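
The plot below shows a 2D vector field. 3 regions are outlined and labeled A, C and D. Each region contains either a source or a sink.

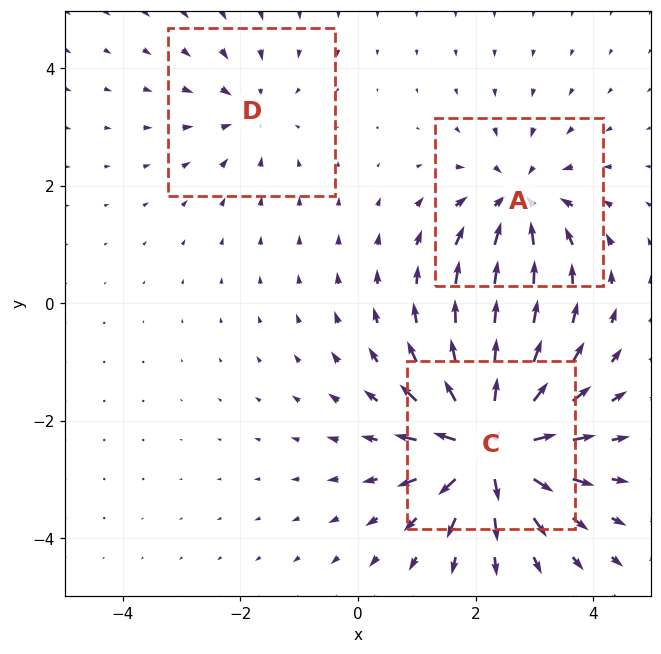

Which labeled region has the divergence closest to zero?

Divergence at each region's feature centre — A: about -4, C: about +6, D: about -2. Region D is closest to zero.

D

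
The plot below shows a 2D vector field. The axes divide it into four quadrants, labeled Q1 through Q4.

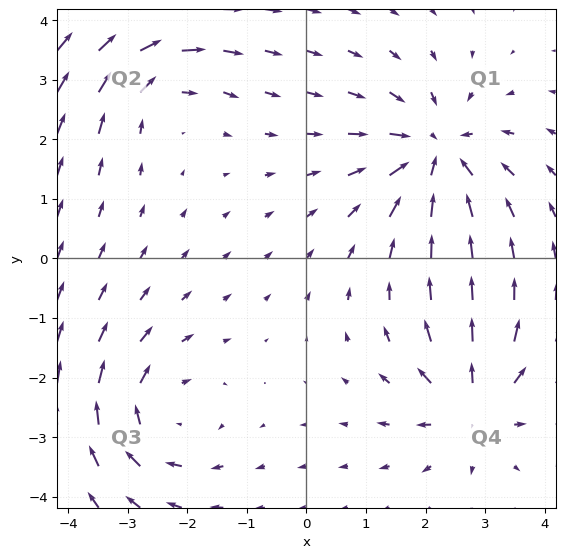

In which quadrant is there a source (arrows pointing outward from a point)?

The source sits at approximately (2.8, -2.5), which lies in quadrant Q4. The divergence there is about +5, positive as expected for a source.

Q4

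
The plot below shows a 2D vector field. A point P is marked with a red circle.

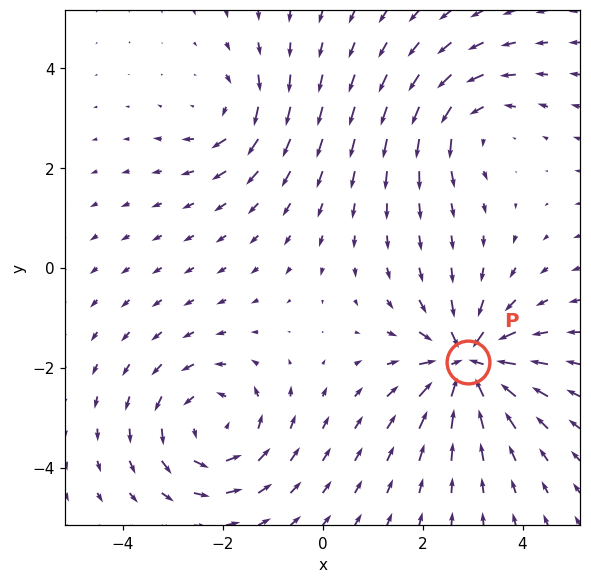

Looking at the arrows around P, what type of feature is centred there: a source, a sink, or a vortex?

sink

At P (2.9, -1.9) the arrows converge inward. Divergence about -6, curl ≈0 — negative divergence with near-zero curl is a sink.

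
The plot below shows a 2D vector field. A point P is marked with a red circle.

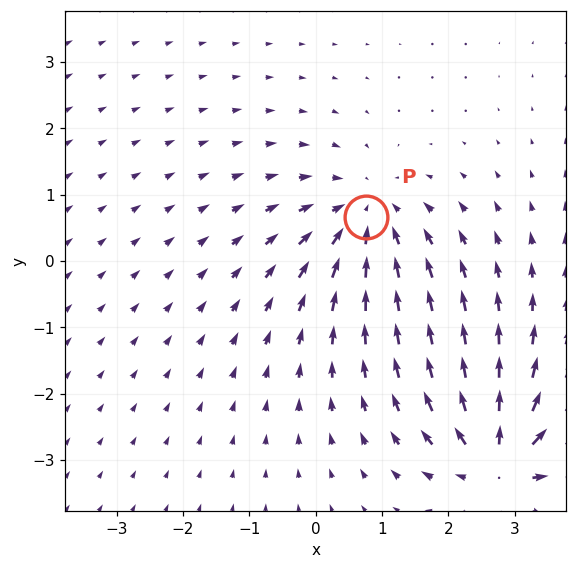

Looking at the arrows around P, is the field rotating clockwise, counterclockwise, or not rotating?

not rotating

Near P at (0.8, 0.7) the arrows show no circulation. The curl there is ≈0.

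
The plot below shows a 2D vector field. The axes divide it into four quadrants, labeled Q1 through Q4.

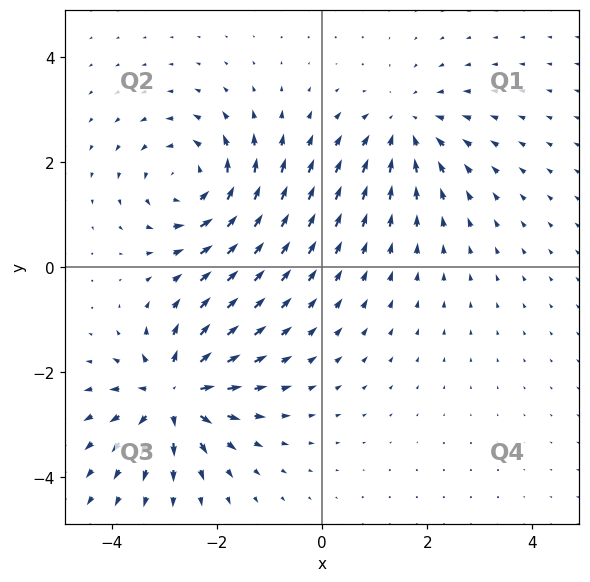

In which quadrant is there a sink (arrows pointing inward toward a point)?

Q1

The sink sits at approximately (1.6, 2.7), which lies in quadrant Q1. The divergence there is about -4, negative as expected for a sink.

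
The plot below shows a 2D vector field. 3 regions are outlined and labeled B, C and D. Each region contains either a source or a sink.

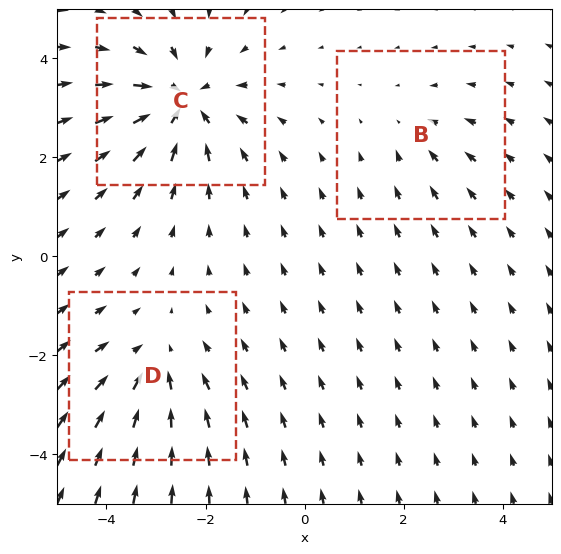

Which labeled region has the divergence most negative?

Divergence at each region's feature centre — B: about -2, C: about -5, D: about -3. Region C is most negative.

C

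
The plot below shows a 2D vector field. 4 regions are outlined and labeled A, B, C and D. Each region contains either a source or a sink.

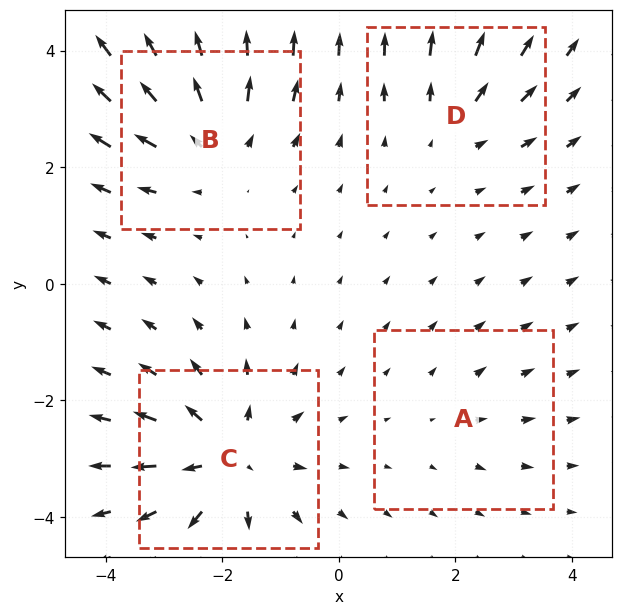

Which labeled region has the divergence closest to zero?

Divergence at each region's feature centre — A: about +2, B: about +5, C: about +6, D: about +3. Region A is closest to zero.

A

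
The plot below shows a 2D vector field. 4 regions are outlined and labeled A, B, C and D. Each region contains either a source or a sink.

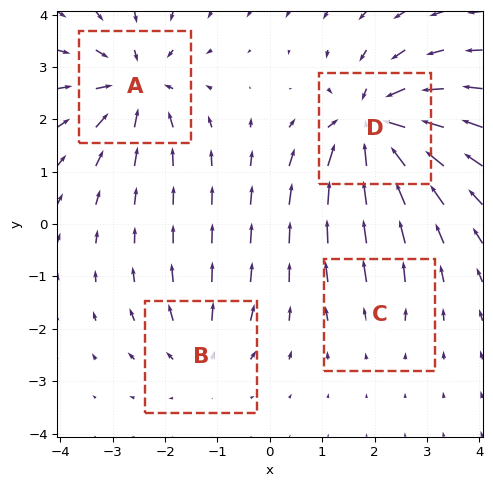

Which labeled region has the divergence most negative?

D

Divergence at each region's feature centre — A: about -5, B: about +3, C: about +2, D: about -7. Region D is most negative.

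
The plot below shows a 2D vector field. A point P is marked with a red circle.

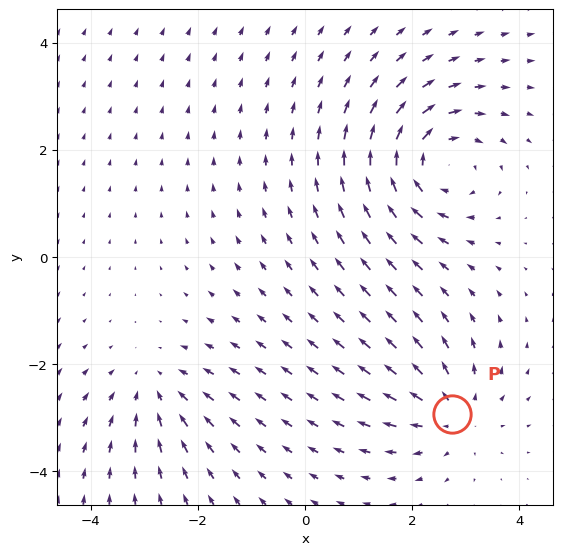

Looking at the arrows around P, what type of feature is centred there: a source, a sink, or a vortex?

source

At P (2.8, -2.9) the arrows spread outward. Divergence about +4, curl ≈0 — positive divergence with near-zero curl is a source.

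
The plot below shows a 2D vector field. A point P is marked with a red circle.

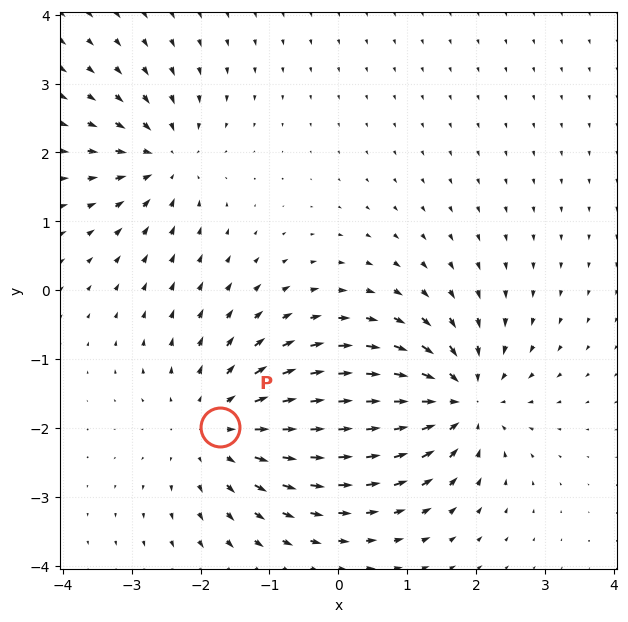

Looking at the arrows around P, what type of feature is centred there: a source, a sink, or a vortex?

At P (-1.7, -2.0) the arrows spread outward. Divergence about +4, curl ≈0 — positive divergence with near-zero curl is a source.

source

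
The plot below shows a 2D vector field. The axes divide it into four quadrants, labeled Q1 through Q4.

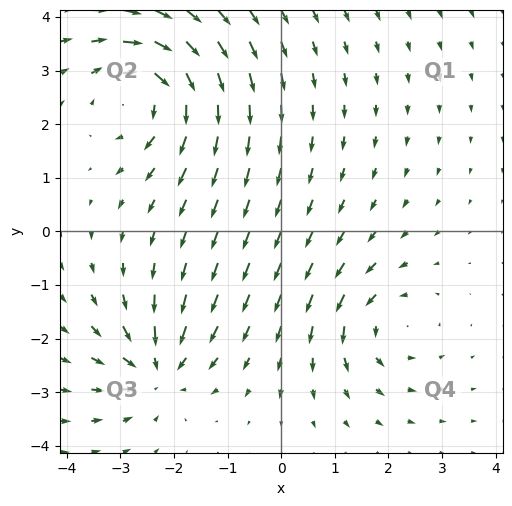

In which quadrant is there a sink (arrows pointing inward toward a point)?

Q3

The sink sits at approximately (-2.3, -2.6), which lies in quadrant Q3. The divergence there is about -4, negative as expected for a sink.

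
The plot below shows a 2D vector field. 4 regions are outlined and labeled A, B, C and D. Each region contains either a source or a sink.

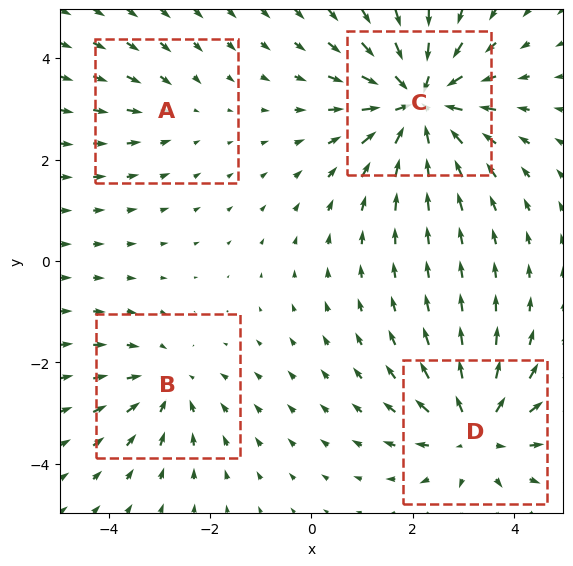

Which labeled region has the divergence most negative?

Divergence at each region's feature centre — A: about -2, B: about -3, C: about -7, D: about +5. Region C is most negative.

C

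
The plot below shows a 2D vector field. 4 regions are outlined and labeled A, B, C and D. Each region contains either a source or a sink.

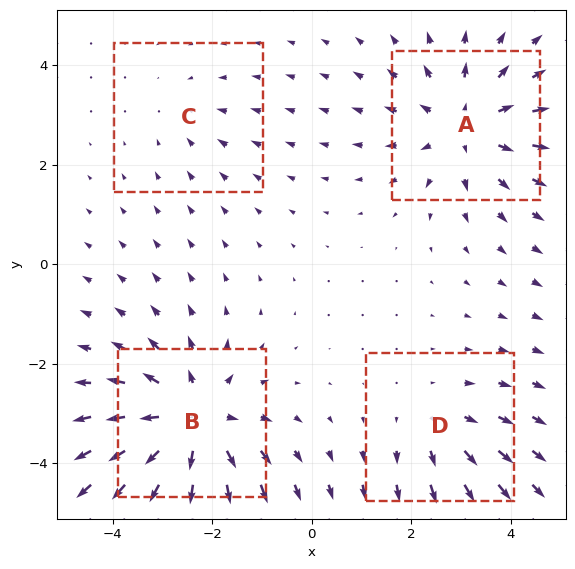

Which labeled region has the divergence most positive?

B

Divergence at each region's feature centre — A: about +5, B: about +6, C: about -2, D: about +3. Region B is most positive.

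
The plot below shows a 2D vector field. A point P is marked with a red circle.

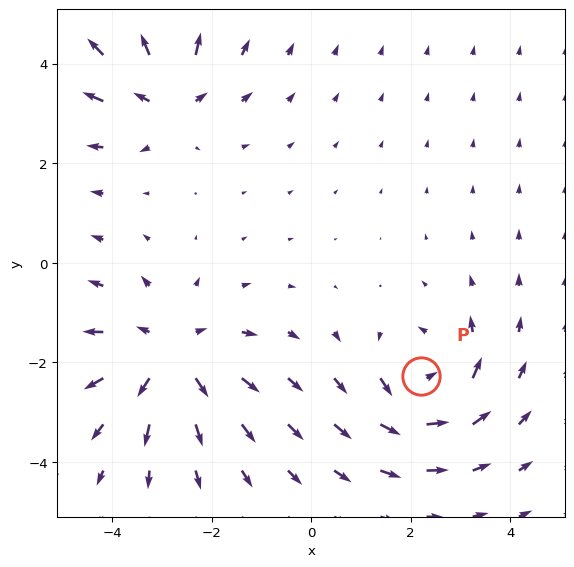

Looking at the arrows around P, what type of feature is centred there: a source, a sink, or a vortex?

At P (2.2, -2.3) the arrows circulate counterclockwise. Divergence ≈0, curl about +5 — near-zero divergence with nonzero curl is a vortex.

vortex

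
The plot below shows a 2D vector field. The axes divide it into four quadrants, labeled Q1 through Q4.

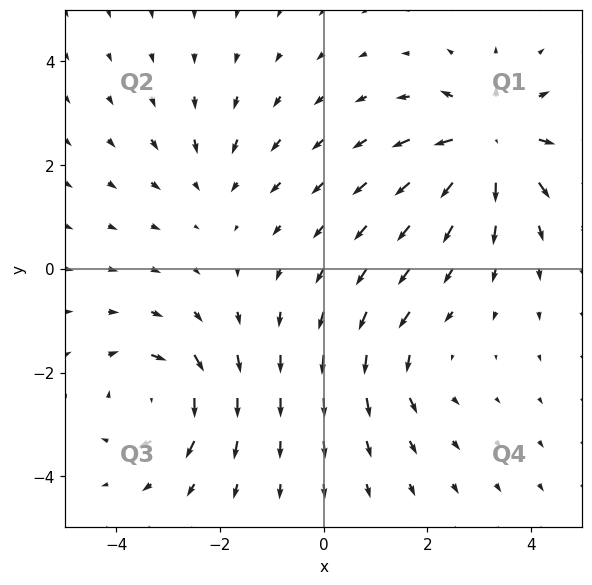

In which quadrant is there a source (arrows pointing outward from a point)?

Q1

The source sits at approximately (3.2, 2.4), which lies in quadrant Q1. The divergence there is about +6, positive as expected for a source.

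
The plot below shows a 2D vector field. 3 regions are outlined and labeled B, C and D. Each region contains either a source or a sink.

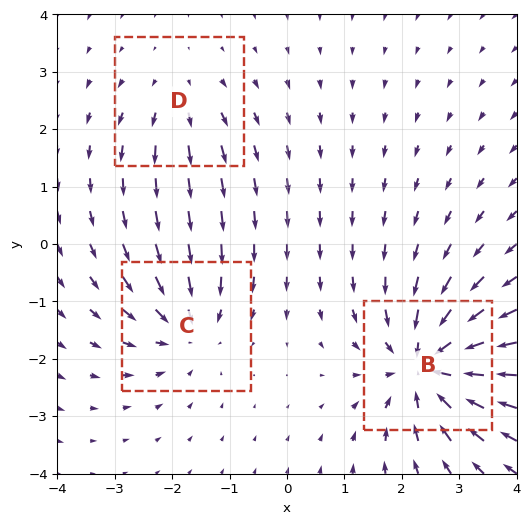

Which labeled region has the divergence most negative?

B

Divergence at each region's feature centre — B: about -6, C: about -4, D: about +2. Region B is most negative.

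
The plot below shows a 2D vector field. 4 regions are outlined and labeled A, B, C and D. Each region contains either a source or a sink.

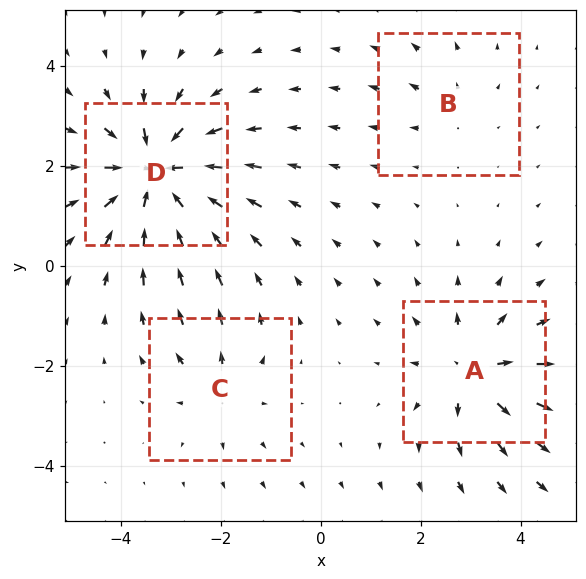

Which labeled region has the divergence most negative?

Divergence at each region's feature centre — A: about +5, B: about +2, C: about +3, D: about -8. Region D is most negative.

D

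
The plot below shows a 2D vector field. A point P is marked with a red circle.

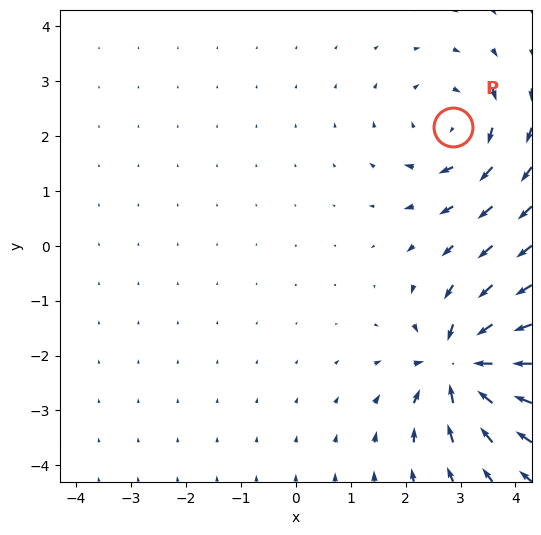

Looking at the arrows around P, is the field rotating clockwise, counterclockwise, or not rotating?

clockwise

Near P at (2.9, 2.2) the arrows circulate clockwise. The curl (z-component) there is about -3; negative curl means clockwise rotation.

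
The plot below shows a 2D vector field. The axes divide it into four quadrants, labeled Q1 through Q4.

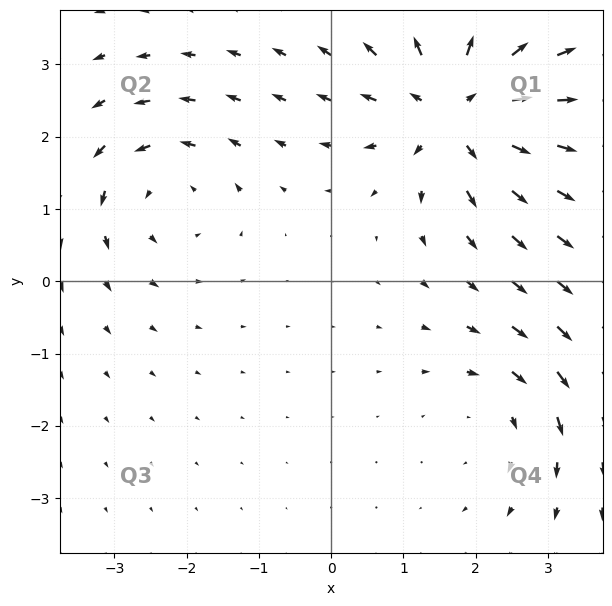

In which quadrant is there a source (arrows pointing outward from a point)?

The source sits at approximately (1.7, 2.4), which lies in quadrant Q1. The divergence there is about +5, positive as expected for a source.

Q1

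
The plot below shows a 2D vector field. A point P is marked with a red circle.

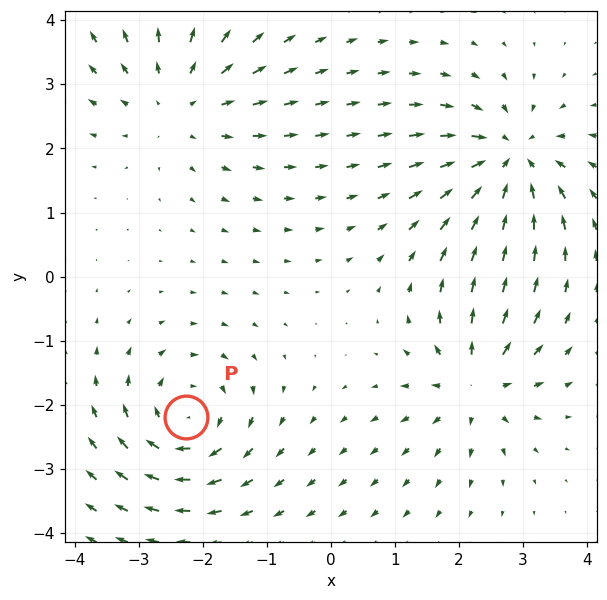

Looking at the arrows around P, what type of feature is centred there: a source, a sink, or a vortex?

vortex

At P (-2.3, -2.2) the arrows circulate clockwise. Divergence ≈0, curl about -4 — near-zero divergence with nonzero curl is a vortex.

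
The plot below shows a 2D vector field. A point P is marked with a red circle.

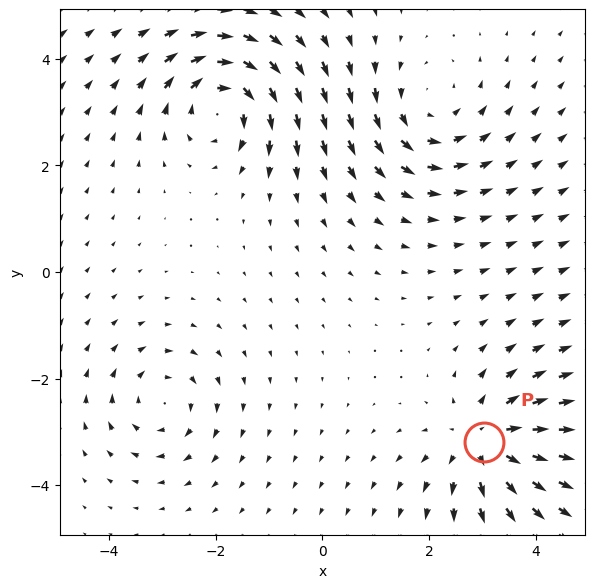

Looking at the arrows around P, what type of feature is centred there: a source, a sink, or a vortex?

source

At P (3.0, -3.2) the arrows spread outward. Divergence about +5, curl ≈0 — positive divergence with near-zero curl is a source.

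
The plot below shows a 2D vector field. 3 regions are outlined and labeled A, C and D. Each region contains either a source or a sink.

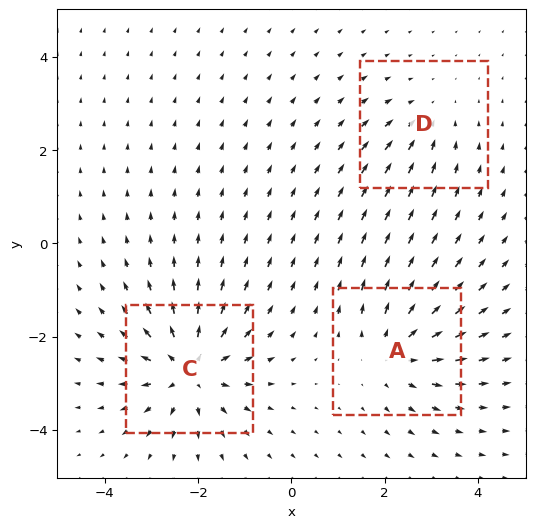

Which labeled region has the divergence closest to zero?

Divergence at each region's feature centre — A: about +4, C: about +5, D: about -2. Region D is closest to zero.

D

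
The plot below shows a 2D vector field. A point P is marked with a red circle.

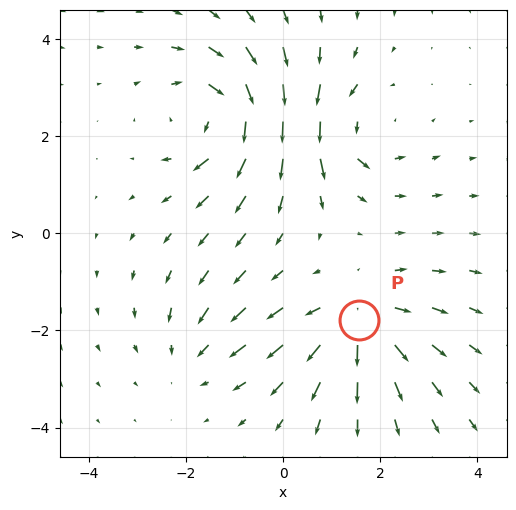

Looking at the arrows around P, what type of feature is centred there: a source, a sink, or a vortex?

At P (1.6, -1.8) the arrows spread outward. Divergence about +5, curl ≈0 — positive divergence with near-zero curl is a source.

source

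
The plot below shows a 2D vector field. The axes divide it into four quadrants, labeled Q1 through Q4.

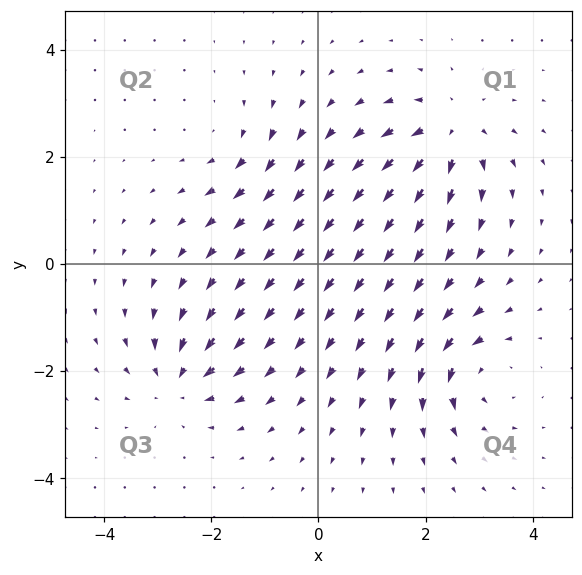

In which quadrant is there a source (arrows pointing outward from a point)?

The source sits at approximately (2.5, 2.5), which lies in quadrant Q1. The divergence there is about +6, positive as expected for a source.

Q1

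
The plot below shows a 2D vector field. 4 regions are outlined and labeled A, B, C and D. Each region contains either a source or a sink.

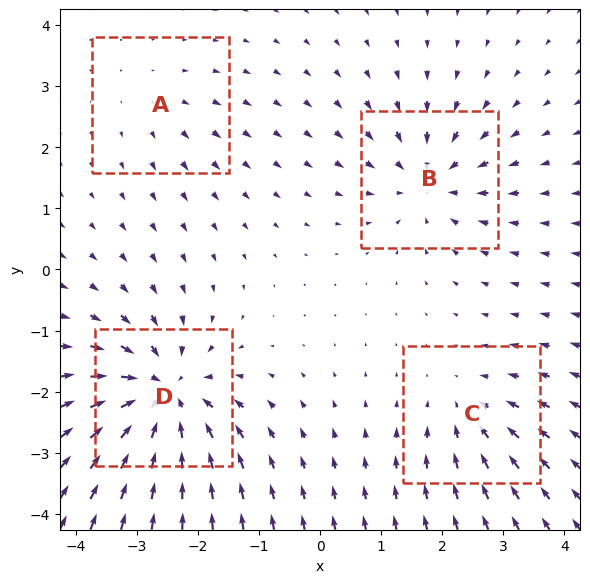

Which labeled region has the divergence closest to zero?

Divergence at each region's feature centre — A: about +2, B: about -5, C: about -4, D: about -8. Region A is closest to zero.

A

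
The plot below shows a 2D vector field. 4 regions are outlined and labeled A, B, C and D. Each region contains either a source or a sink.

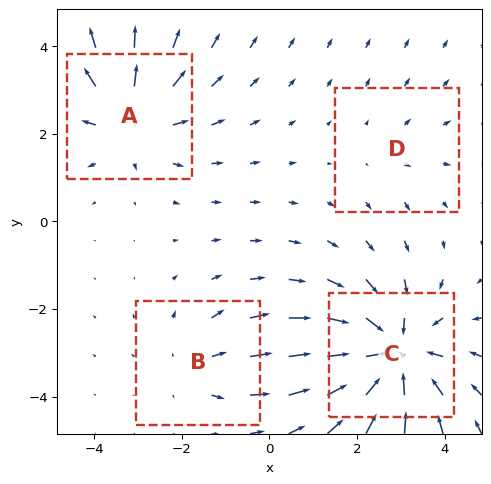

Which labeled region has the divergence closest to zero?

D

Divergence at each region's feature centre — A: about +4, B: about +3, C: about -6, D: about +2. Region D is closest to zero.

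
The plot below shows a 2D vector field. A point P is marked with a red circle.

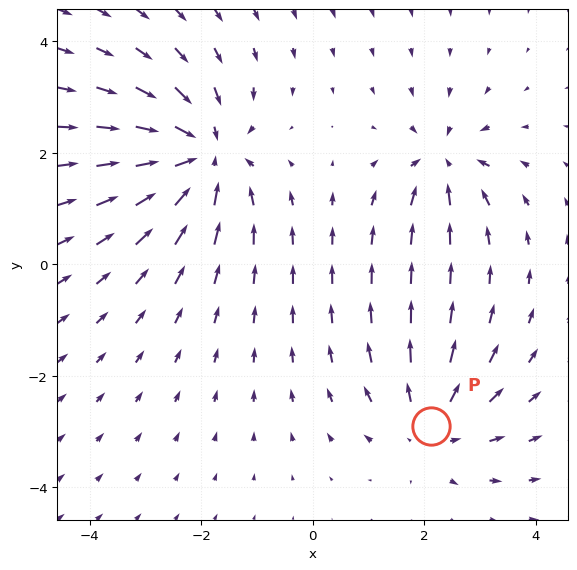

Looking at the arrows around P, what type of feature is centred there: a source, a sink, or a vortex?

At P (2.1, -2.9) the arrows spread outward. Divergence about +3, curl ≈0 — positive divergence with near-zero curl is a source.

source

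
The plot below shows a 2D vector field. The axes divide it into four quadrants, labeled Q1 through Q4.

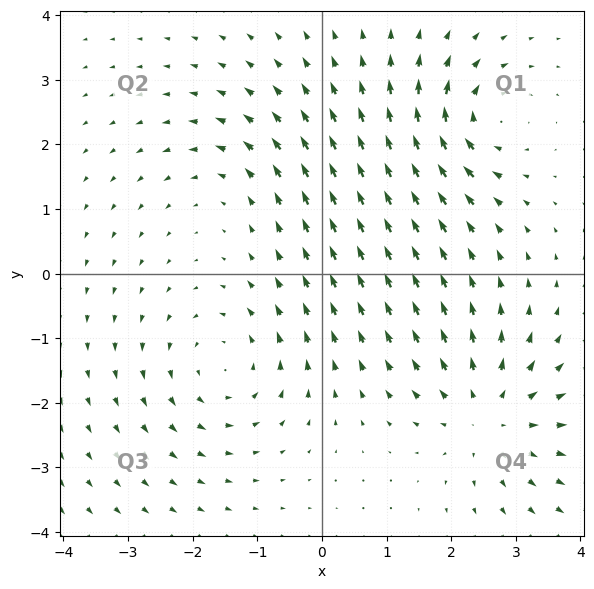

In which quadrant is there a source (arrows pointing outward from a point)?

Q4

The source sits at approximately (2.6, -2.2), which lies in quadrant Q4. The divergence there is about +5, positive as expected for a source.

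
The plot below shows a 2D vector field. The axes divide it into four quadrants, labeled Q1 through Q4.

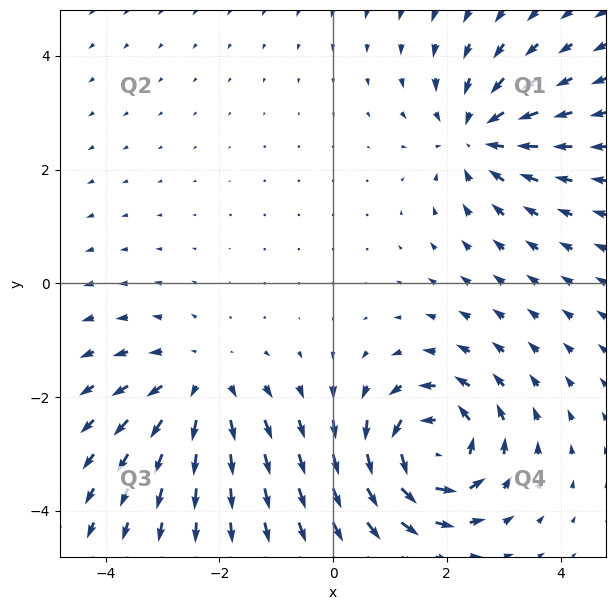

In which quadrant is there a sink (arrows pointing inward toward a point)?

The sink sits at approximately (2.5, 2.6), which lies in quadrant Q1. The divergence there is about -3, negative as expected for a sink.

Q1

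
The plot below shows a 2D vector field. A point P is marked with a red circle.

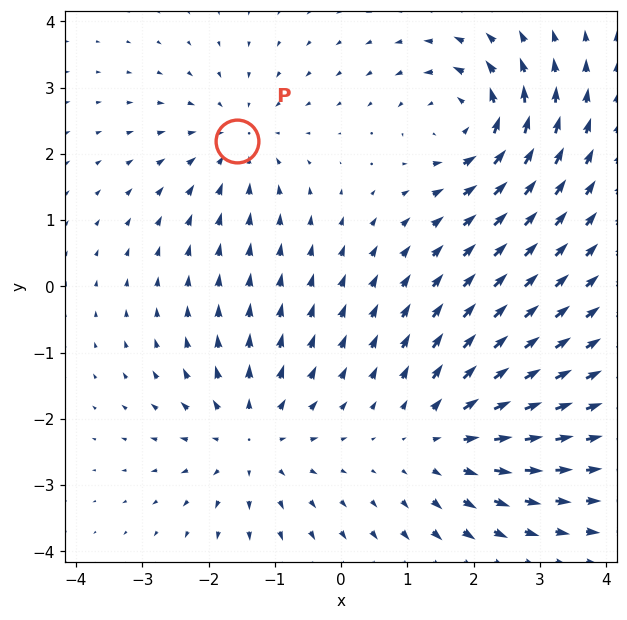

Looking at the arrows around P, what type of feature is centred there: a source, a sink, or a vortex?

At P (-1.6, 2.2) the arrows converge inward. Divergence about -3, curl ≈0 — negative divergence with near-zero curl is a sink.

sink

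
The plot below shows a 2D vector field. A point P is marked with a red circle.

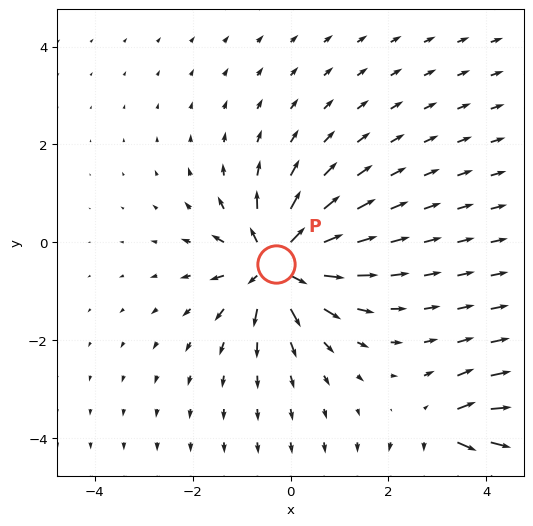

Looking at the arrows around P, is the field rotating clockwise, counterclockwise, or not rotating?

Near P at (-0.3, -0.4) the arrows show no circulation. The curl there is ≈0.

not rotating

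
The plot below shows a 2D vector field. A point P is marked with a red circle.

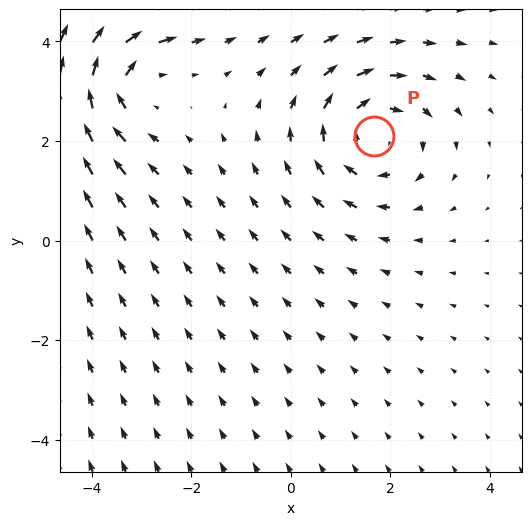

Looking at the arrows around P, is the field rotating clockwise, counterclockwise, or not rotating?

Near P at (1.7, 2.1) the arrows circulate clockwise. The curl (z-component) there is about -2; negative curl means clockwise rotation.

clockwise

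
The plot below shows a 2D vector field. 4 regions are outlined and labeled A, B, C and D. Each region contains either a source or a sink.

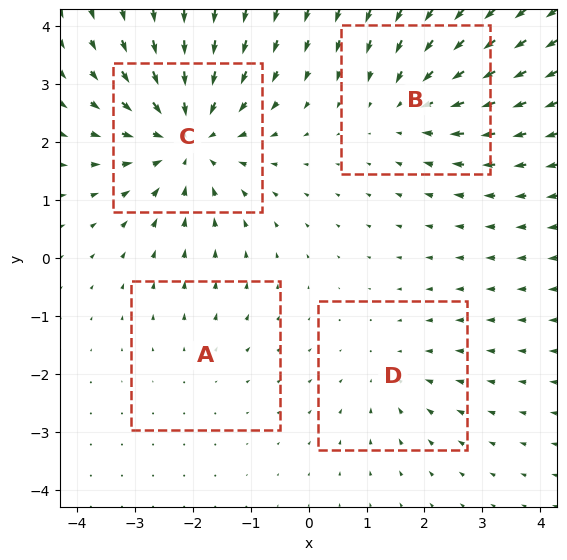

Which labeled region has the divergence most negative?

C

Divergence at each region's feature centre — A: about +2, B: about -4, C: about -6, D: about -3. Region C is most negative.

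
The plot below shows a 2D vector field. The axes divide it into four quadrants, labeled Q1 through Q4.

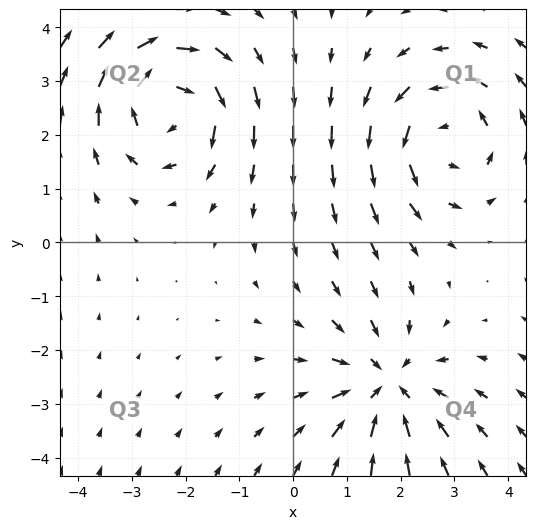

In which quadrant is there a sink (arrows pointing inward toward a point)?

The sink sits at approximately (1.7, -2.7), which lies in quadrant Q4. The divergence there is about -4, negative as expected for a sink.

Q4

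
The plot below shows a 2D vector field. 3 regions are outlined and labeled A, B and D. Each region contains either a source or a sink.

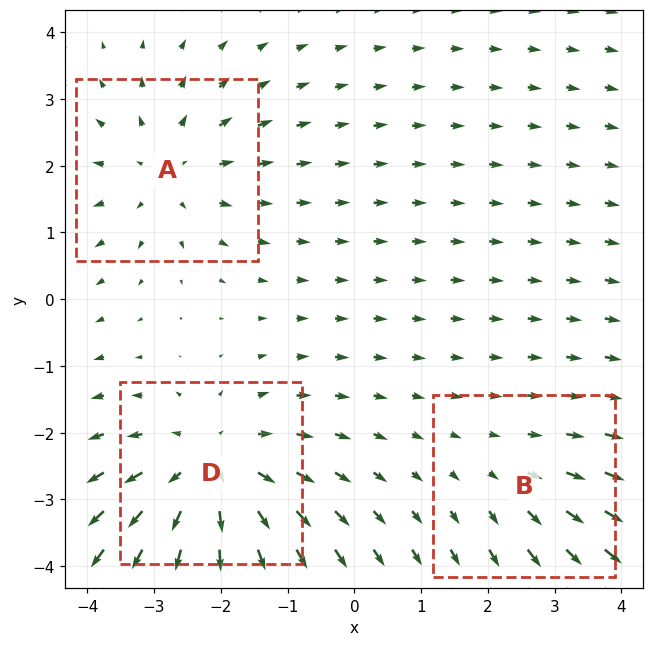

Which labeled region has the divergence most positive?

Divergence at each region's feature centre — A: about +3, B: about +2, D: about +4. Region D is most positive.

D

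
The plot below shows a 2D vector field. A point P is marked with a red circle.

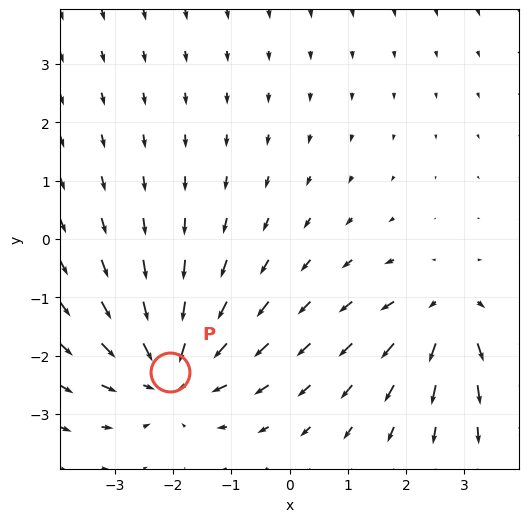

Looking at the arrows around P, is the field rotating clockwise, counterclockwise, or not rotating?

not rotating

Near P at (-2.0, -2.3) the arrows show no circulation. The curl there is ≈0.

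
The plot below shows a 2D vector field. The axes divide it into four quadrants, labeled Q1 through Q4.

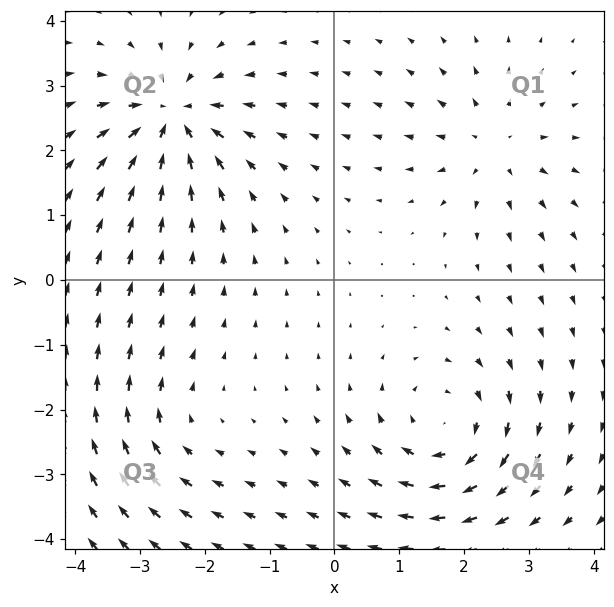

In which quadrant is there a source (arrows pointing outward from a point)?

Q1

The source sits at approximately (2.5, 2.1), which lies in quadrant Q1. The divergence there is about +4, positive as expected for a source.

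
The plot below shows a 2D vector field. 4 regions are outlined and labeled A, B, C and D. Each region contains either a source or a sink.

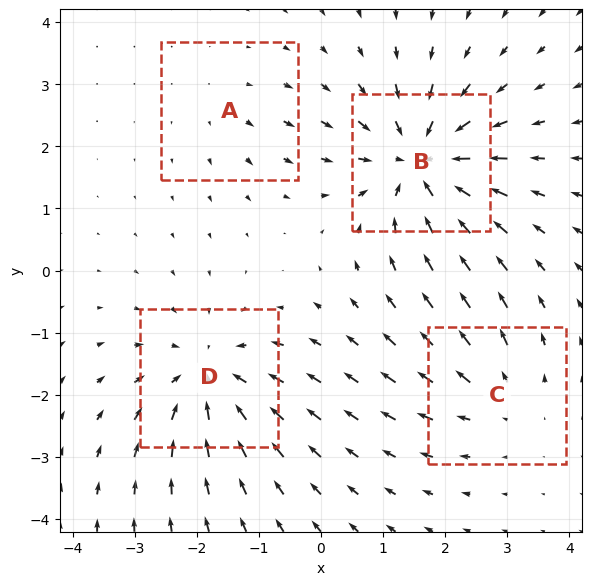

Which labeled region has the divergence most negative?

B

Divergence at each region's feature centre — A: about +2, B: about -7, C: about +3, D: about -5. Region B is most negative.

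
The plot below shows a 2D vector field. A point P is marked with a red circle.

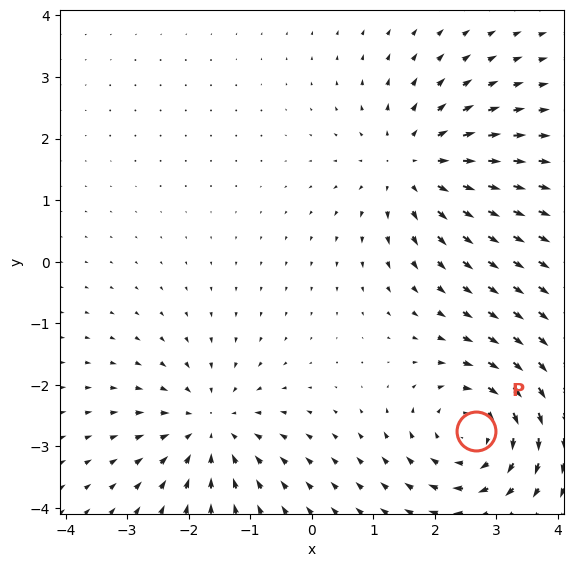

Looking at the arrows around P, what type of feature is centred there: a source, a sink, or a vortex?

vortex

At P (2.7, -2.7) the arrows circulate clockwise. Divergence ≈0, curl about -5 — near-zero divergence with nonzero curl is a vortex.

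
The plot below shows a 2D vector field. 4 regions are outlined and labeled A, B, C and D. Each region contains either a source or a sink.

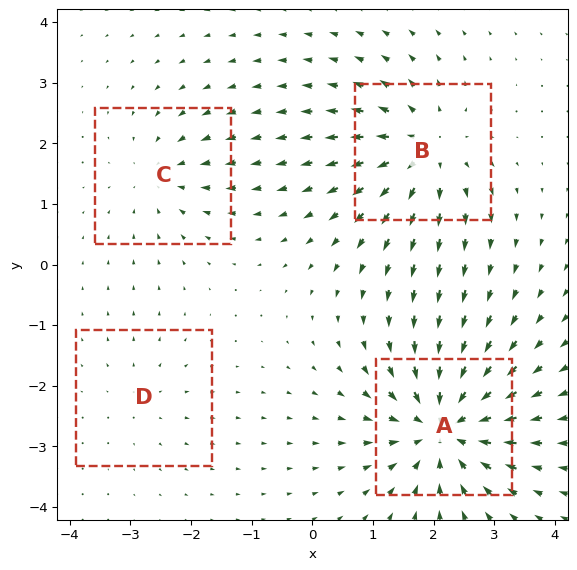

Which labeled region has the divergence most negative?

Divergence at each region's feature centre — A: about -8, B: about +6, C: about -4, D: about +2. Region A is most negative.

A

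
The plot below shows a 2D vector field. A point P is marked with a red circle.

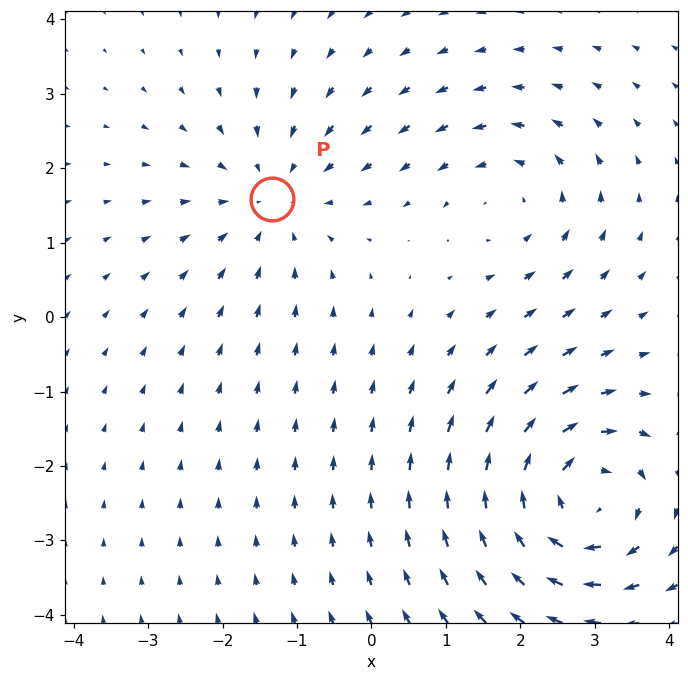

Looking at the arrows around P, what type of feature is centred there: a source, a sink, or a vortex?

sink

At P (-1.3, 1.6) the arrows converge inward. Divergence about -2, curl ≈0 — negative divergence with near-zero curl is a sink.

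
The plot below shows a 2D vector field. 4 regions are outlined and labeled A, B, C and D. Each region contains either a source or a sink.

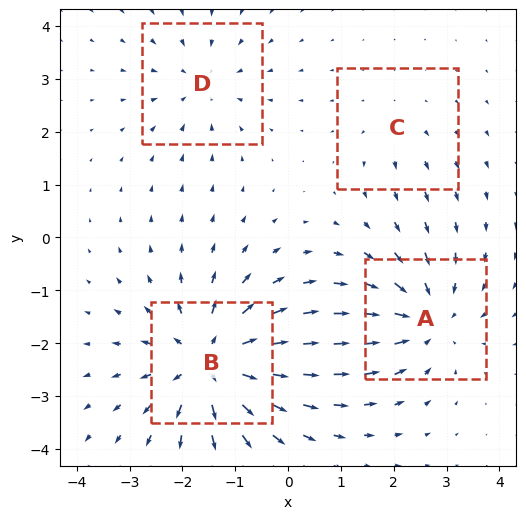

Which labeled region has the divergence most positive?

B

Divergence at each region's feature centre — A: about -5, B: about +7, C: about +2, D: about -3. Region B is most positive.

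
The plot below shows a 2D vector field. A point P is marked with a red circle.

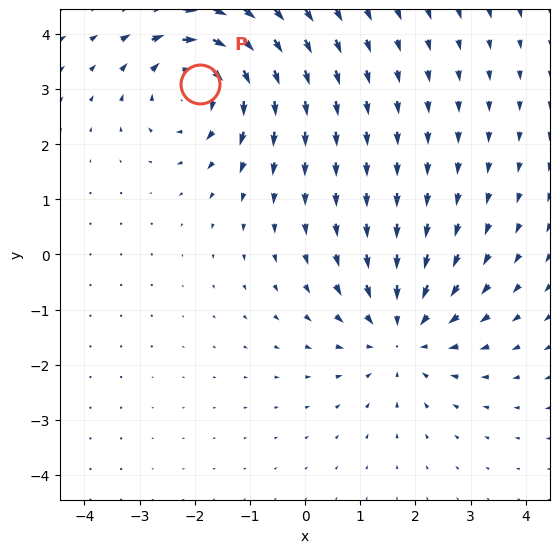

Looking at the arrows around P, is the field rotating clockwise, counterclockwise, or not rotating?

Near P at (-1.9, 3.1) the arrows circulate clockwise. The curl (z-component) there is about -4; negative curl means clockwise rotation.

clockwise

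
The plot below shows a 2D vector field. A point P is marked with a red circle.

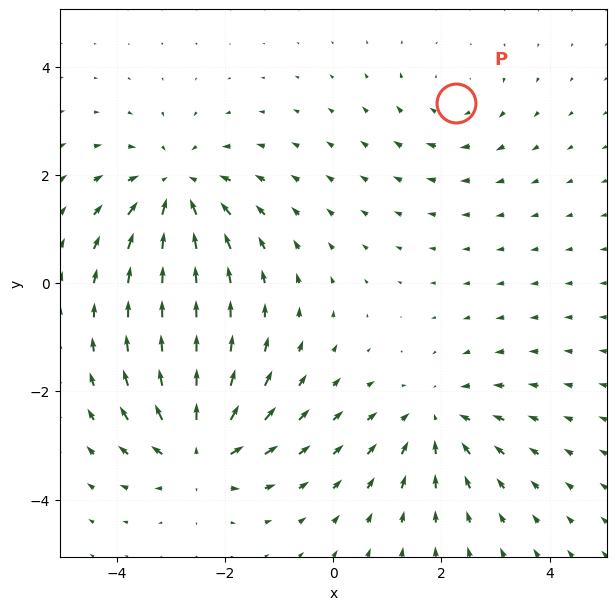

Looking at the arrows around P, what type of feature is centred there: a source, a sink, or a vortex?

At P (2.3, 3.3) the arrows circulate clockwise. Divergence ≈0, curl about -3 — near-zero divergence with nonzero curl is a vortex.

vortex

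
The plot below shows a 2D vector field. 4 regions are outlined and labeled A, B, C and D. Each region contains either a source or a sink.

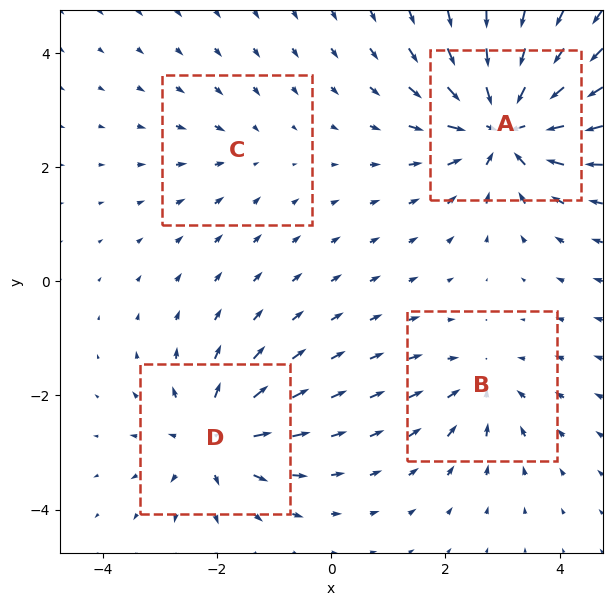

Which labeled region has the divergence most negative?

A

Divergence at each region's feature centre — A: about -8, B: about -4, C: about -2, D: about +5. Region A is most negative.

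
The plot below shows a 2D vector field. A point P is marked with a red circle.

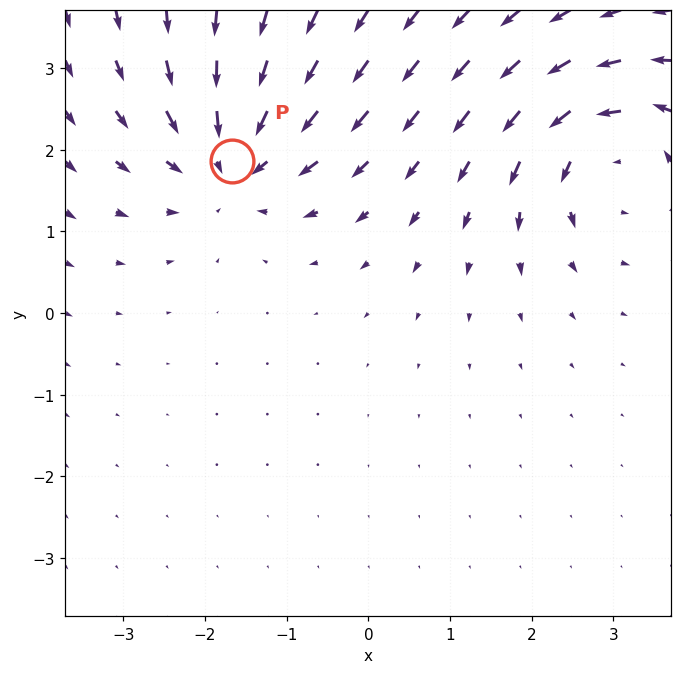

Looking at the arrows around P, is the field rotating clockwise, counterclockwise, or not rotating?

Near P at (-1.7, 1.9) the arrows show no circulation. The curl there is ≈0.

not rotating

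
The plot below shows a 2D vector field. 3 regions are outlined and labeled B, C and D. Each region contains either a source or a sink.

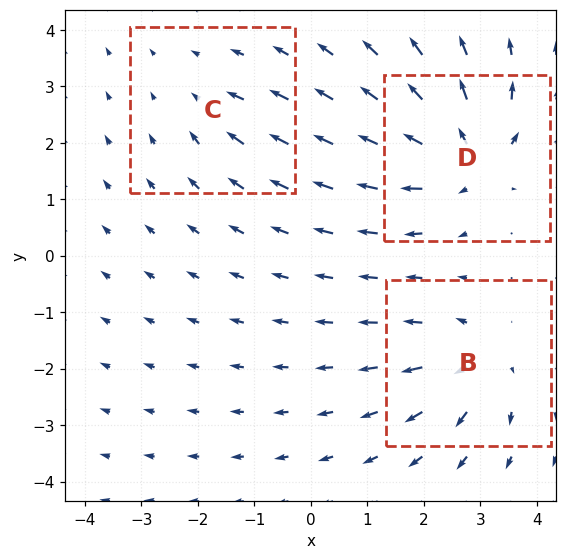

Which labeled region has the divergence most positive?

Divergence at each region's feature centre — B: about +4, C: about -2, D: about +6. Region D is most positive.

D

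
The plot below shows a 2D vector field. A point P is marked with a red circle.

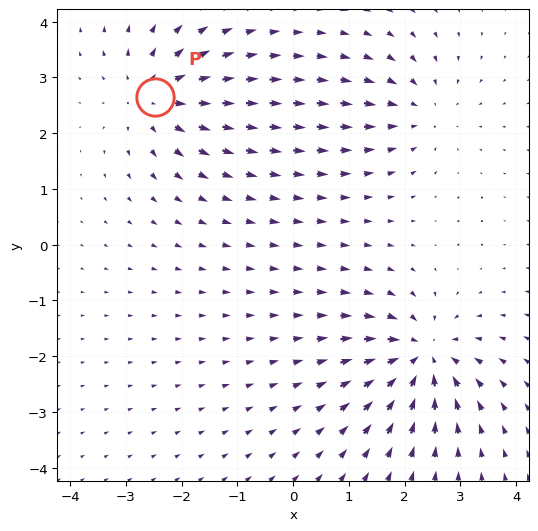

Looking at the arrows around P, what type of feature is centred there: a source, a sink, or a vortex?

At P (-2.5, 2.7) the arrows spread outward. Divergence about +5, curl ≈0 — positive divergence with near-zero curl is a source.

source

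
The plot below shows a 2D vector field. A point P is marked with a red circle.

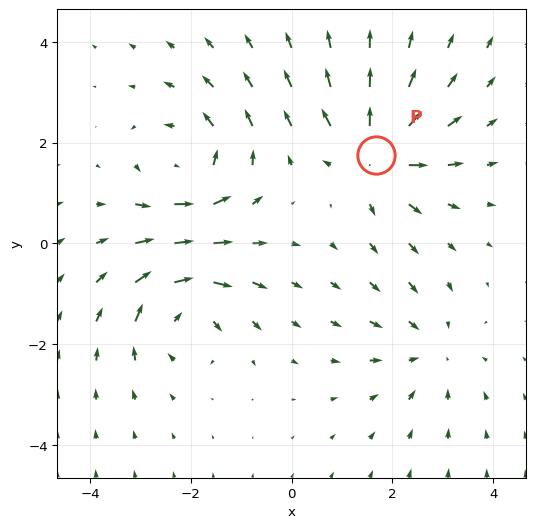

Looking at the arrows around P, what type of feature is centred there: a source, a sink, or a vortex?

At P (1.7, 1.8) the arrows spread outward. Divergence about +6, curl ≈0 — positive divergence with near-zero curl is a source.

source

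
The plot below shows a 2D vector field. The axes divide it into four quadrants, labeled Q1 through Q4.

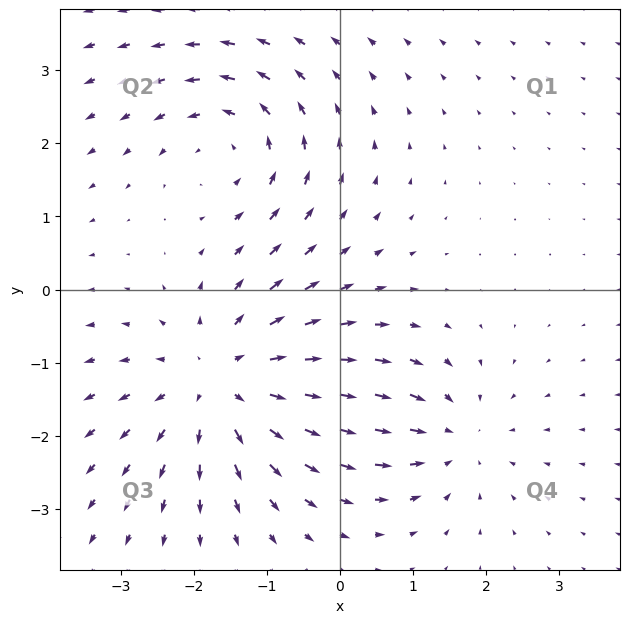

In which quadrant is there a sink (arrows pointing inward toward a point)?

Q4

The sink sits at approximately (1.5, -2.0), which lies in quadrant Q4. The divergence there is about -3, negative as expected for a sink.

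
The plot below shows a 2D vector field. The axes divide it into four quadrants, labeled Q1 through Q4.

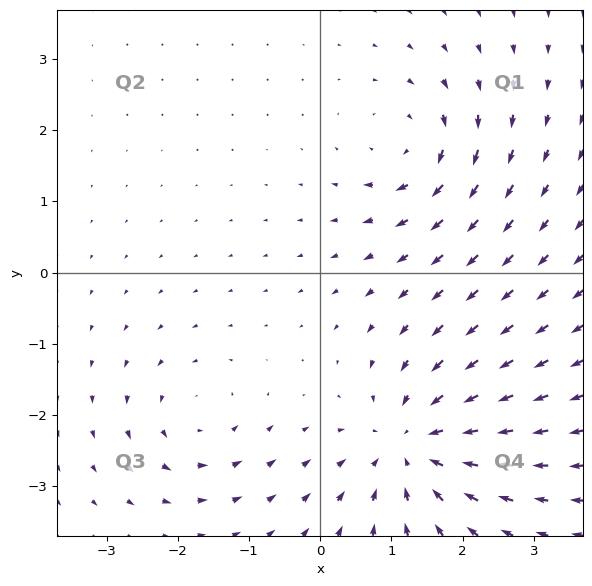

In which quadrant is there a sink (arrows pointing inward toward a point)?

The sink sits at approximately (1.3, -2.4), which lies in quadrant Q4. The divergence there is about -5, negative as expected for a sink.

Q4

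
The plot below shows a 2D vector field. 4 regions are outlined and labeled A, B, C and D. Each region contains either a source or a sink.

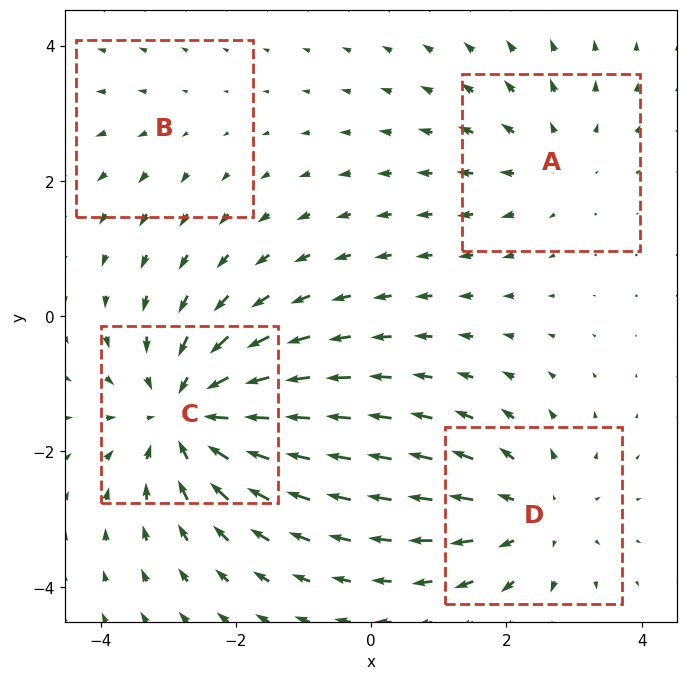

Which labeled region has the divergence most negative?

Divergence at each region's feature centre — A: about +3, B: about +2, C: about -6, D: about +4. Region C is most negative.

C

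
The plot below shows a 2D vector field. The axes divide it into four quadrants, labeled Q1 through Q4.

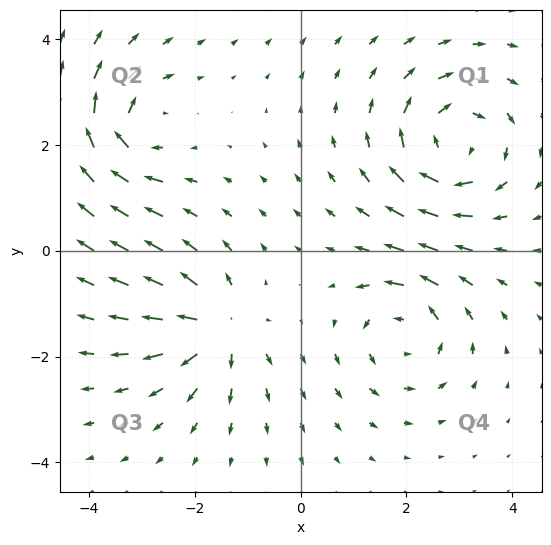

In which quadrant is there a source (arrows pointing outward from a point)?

Q3

The source sits at approximately (-1.5, -1.5), which lies in quadrant Q3. The divergence there is about +5, positive as expected for a source.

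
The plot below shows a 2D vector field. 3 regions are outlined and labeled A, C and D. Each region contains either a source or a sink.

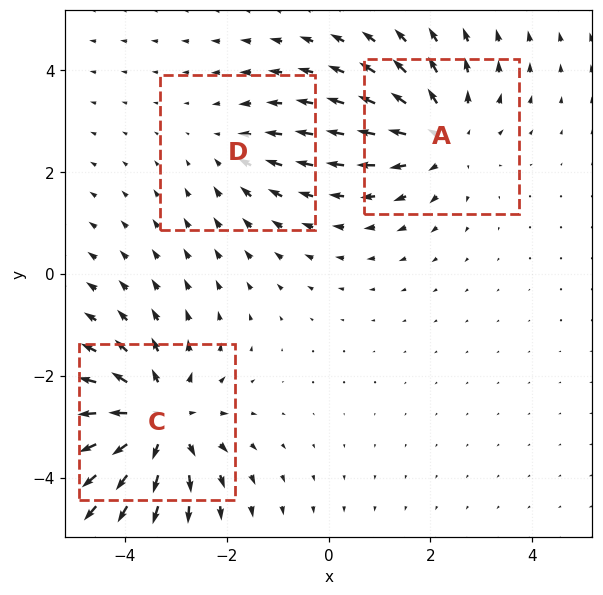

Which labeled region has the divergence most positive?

C

Divergence at each region's feature centre — A: about +3, C: about +4, D: about -2. Region C is most positive.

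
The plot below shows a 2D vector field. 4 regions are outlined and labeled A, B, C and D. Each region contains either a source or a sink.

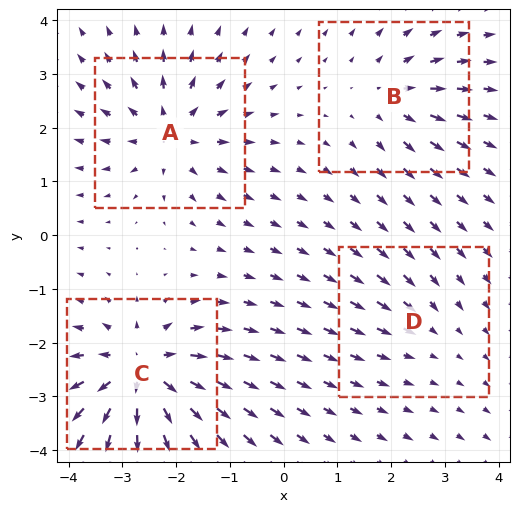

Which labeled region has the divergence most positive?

Divergence at each region's feature centre — A: about +6, B: about +4, C: about +8, D: about -2. Region C is most positive.

C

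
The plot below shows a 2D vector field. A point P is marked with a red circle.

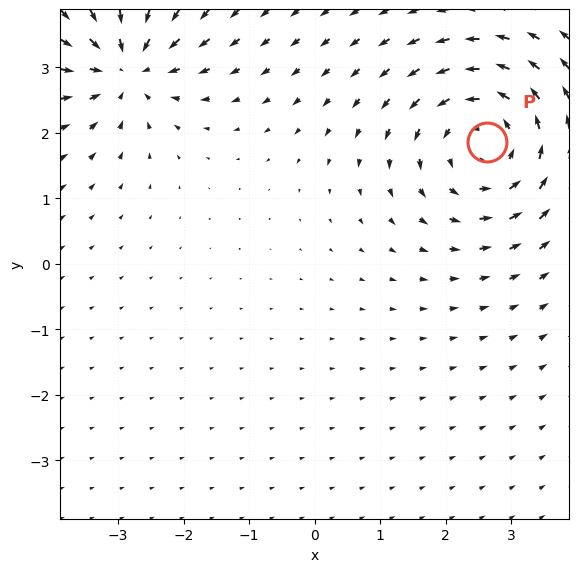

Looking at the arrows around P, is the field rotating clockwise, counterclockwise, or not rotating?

Near P at (2.6, 1.9) the arrows circulate counterclockwise. The curl (z-component) there is about +4; positive curl means counterclockwise rotation.

counterclockwise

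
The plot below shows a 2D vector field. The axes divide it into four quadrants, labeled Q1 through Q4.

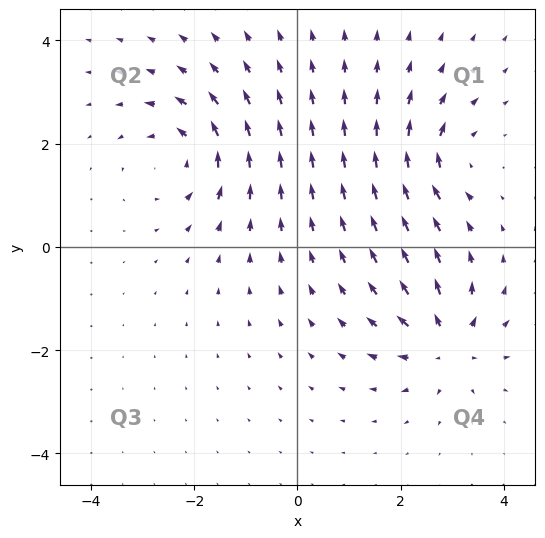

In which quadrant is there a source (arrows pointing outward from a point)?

The source sits at approximately (2.9, -1.9), which lies in quadrant Q4. The divergence there is about +5, positive as expected for a source.

Q4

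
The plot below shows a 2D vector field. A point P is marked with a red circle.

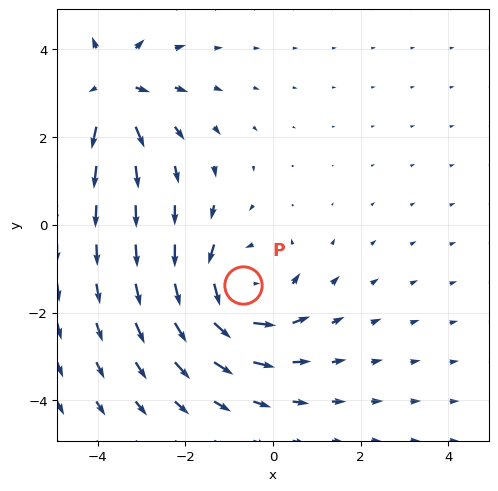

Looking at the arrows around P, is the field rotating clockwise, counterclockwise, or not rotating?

counterclockwise

Near P at (-0.7, -1.4) the arrows circulate counterclockwise. The curl (z-component) there is about +5; positive curl means counterclockwise rotation.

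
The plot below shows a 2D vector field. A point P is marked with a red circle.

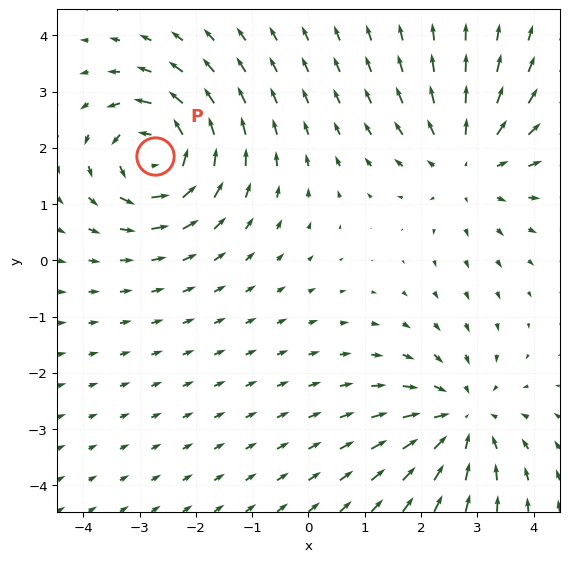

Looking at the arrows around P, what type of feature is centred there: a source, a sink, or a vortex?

At P (-2.7, 1.9) the arrows circulate counterclockwise. Divergence ≈0, curl about +4 — near-zero divergence with nonzero curl is a vortex.

vortex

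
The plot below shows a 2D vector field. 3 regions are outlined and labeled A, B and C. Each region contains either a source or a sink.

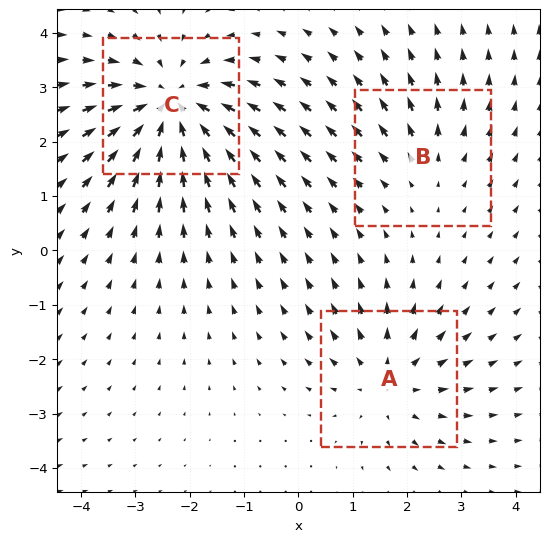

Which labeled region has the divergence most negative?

C

Divergence at each region's feature centre — A: about +3, B: about +2, C: about -5. Region C is most negative.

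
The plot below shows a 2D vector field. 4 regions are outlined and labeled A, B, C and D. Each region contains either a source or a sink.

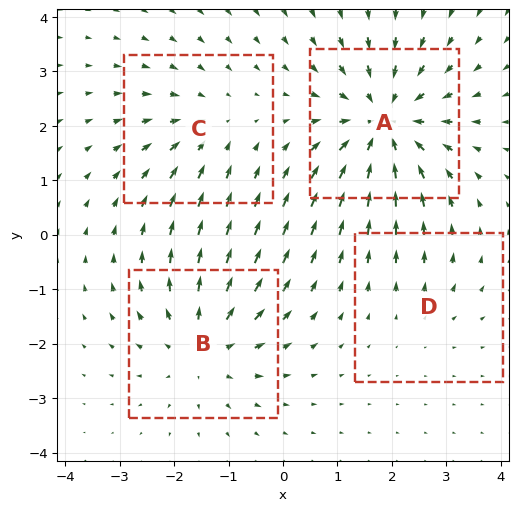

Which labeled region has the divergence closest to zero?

D

Divergence at each region's feature centre — A: about -6, B: about +4, C: about -3, D: about +2. Region D is closest to zero.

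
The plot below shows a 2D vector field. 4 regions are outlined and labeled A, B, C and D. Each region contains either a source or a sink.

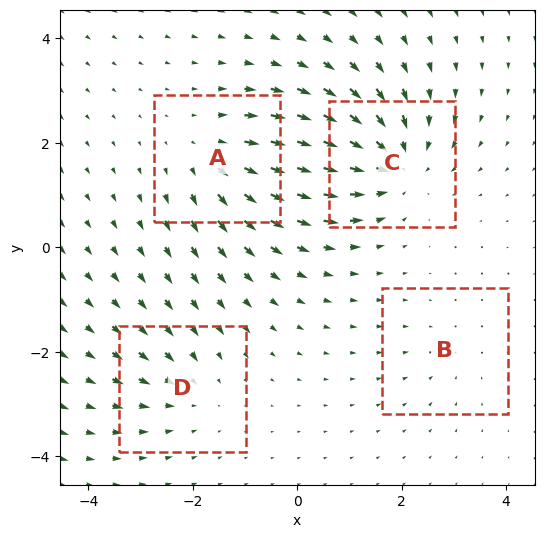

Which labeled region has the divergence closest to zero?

B

Divergence at each region's feature centre — A: about +4, B: about -2, C: about -6, D: about -3. Region B is closest to zero.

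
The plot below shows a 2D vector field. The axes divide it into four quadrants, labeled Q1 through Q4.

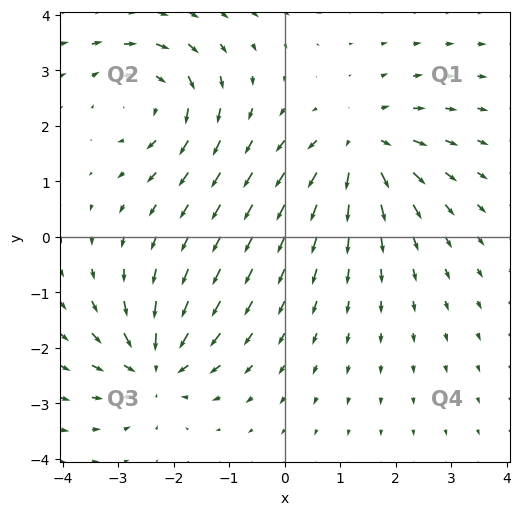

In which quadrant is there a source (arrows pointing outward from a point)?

Q1

The source sits at approximately (1.4, 1.6), which lies in quadrant Q1. The divergence there is about +5, positive as expected for a source.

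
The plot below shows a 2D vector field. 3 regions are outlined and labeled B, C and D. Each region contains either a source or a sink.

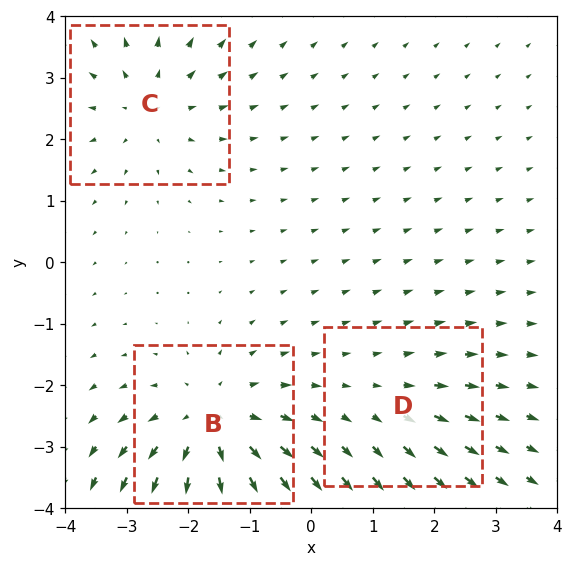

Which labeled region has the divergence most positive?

Divergence at each region's feature centre — B: about +4, C: about +3, D: about +2. Region B is most positive.

B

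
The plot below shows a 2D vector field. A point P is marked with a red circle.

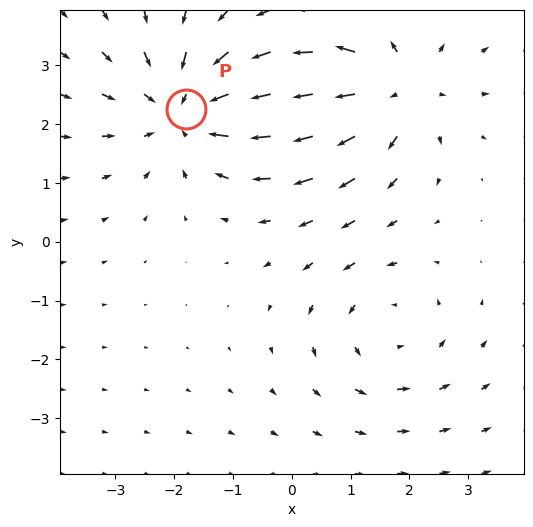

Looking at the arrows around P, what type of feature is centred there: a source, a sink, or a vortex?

At P (-1.8, 2.3) the arrows converge inward. Divergence about -3, curl ≈0 — negative divergence with near-zero curl is a sink.

sink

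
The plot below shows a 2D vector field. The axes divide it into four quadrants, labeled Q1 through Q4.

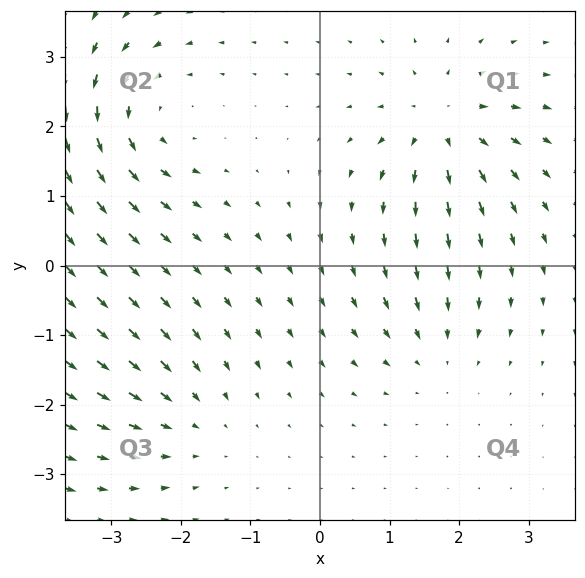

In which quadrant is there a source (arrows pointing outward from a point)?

The source sits at approximately (1.8, 2.0), which lies in quadrant Q1. The divergence there is about +5, positive as expected for a source.

Q1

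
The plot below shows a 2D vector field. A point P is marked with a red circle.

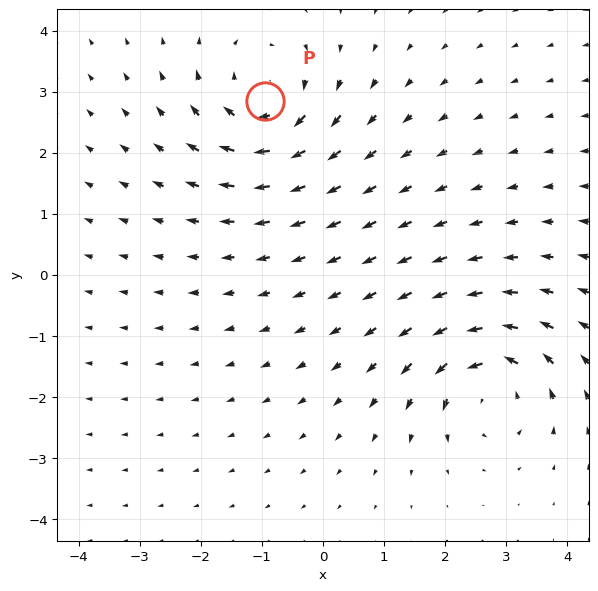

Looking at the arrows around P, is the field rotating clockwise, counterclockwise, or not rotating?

Near P at (-0.9, 2.8) the arrows circulate clockwise. The curl (z-component) there is about -4; negative curl means clockwise rotation.

clockwise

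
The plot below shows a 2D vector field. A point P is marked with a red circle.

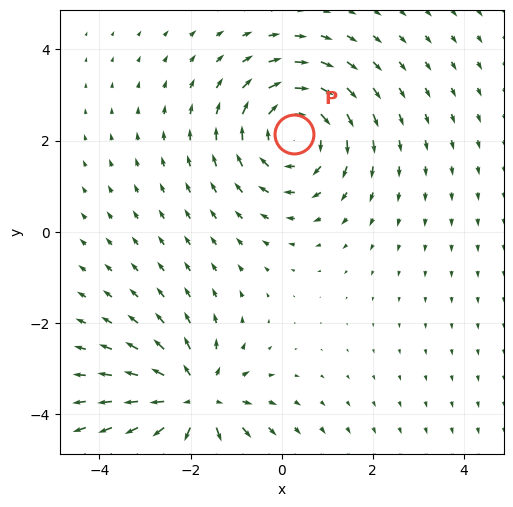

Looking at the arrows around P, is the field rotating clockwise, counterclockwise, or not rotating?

Near P at (0.3, 2.1) the arrows circulate clockwise. The curl (z-component) there is about -3; negative curl means clockwise rotation.

clockwise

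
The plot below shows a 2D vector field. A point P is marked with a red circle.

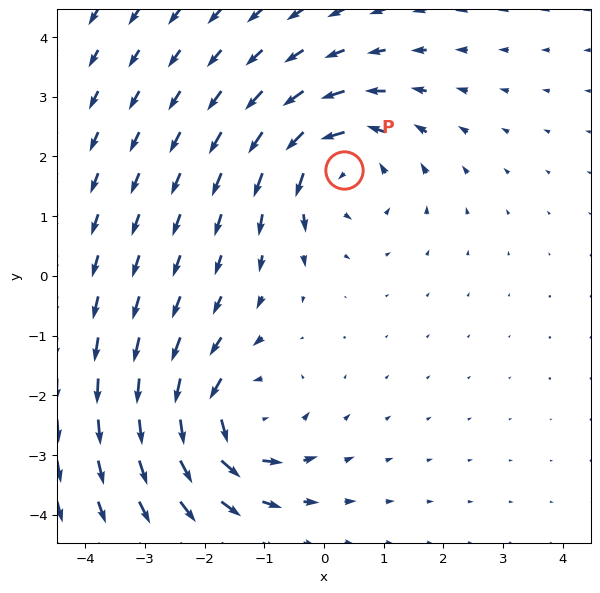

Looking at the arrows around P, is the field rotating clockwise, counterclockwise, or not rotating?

counterclockwise

Near P at (0.3, 1.8) the arrows circulate counterclockwise. The curl (z-component) there is about +5; positive curl means counterclockwise rotation.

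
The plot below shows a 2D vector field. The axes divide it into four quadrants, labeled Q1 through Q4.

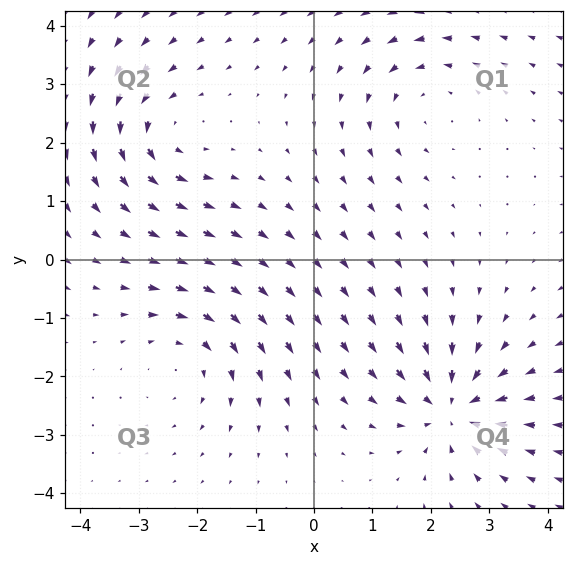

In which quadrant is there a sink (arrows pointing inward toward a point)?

The sink sits at approximately (2.4, -2.5), which lies in quadrant Q4. The divergence there is about -5, negative as expected for a sink.

Q4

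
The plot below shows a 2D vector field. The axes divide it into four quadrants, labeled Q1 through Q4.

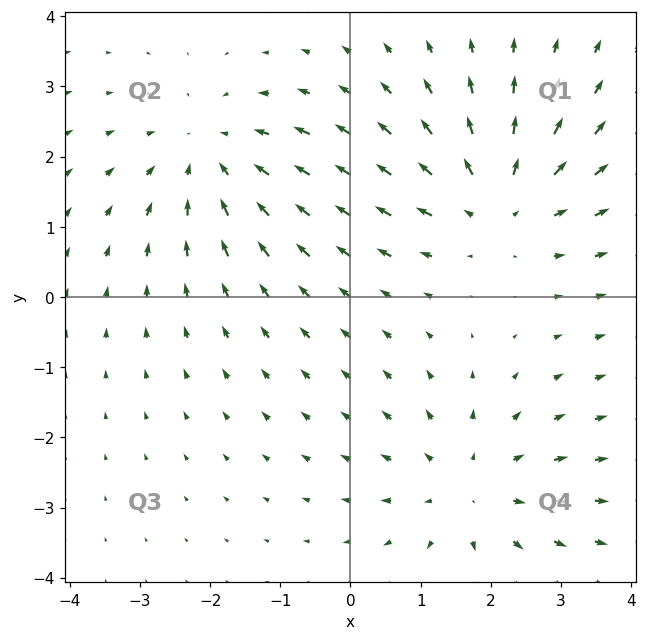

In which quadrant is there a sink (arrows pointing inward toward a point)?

Q2

The sink sits at approximately (-2.0, 2.0), which lies in quadrant Q2. The divergence there is about -4, negative as expected for a sink.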